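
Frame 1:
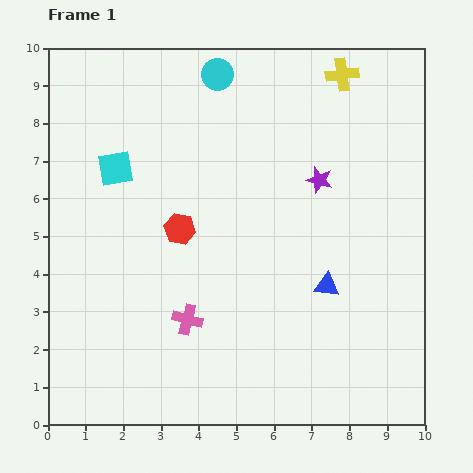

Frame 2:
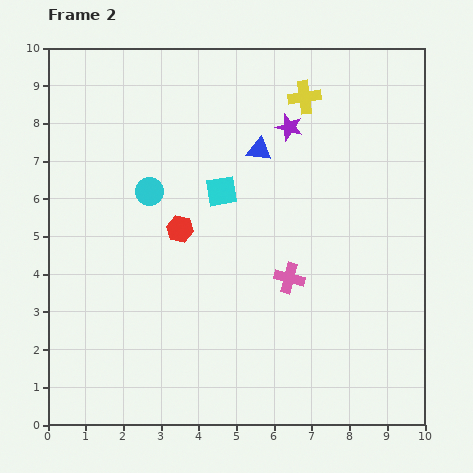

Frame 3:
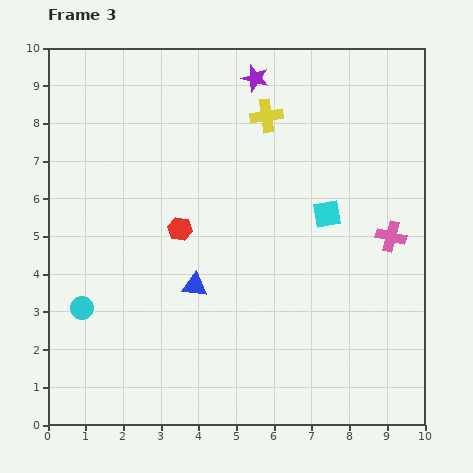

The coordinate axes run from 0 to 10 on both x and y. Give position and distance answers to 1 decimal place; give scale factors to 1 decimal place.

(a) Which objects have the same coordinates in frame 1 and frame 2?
the red hexagon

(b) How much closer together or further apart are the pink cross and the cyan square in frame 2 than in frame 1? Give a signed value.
-1.5

Distance in frame 1: 4.4. Distance in frame 2: 2.9.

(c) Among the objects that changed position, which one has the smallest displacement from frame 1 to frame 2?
the yellow cross

(moved 1.2)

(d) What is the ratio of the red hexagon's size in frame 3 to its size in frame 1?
0.8×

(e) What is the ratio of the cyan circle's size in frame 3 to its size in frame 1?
0.7×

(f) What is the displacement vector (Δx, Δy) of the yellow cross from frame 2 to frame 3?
(-1.0, -0.5)

The yellow cross was at (6.8, 8.7) in frame 2 and (5.8, 8.2) in frame 3.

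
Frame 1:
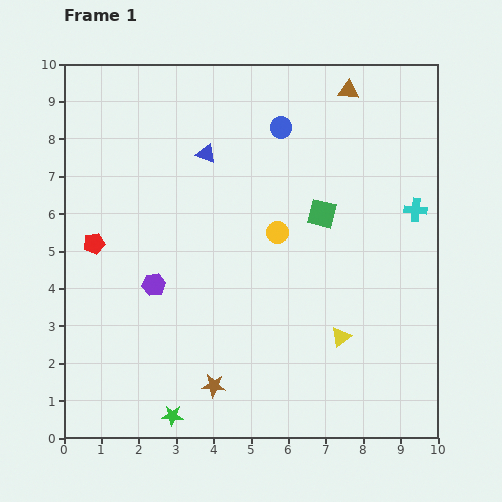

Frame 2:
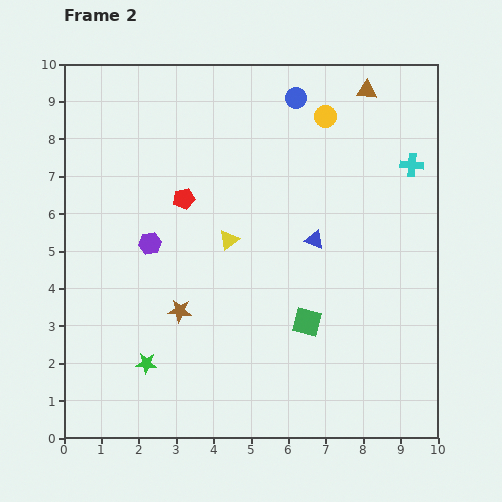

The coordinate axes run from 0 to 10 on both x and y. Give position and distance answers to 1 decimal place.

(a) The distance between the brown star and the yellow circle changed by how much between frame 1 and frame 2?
+2.1

Distance in frame 1: 4.4. Distance in frame 2: 6.5.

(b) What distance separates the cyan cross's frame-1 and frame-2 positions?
1.2

The cyan cross moved from (9.4, 6.1) to (9.3, 7.3), a distance of √(0.1² + 1.2²) ≈ 1.2.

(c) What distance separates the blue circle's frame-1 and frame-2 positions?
0.9

The blue circle moved from (5.8, 8.3) to (6.2, 9.1), a distance of √(0.4² + 0.8²) ≈ 0.9.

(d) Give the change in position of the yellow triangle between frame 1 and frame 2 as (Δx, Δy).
(-3.0, 2.6)

The yellow triangle was at (7.4, 2.7) in frame 1 and (4.4, 5.3) in frame 2.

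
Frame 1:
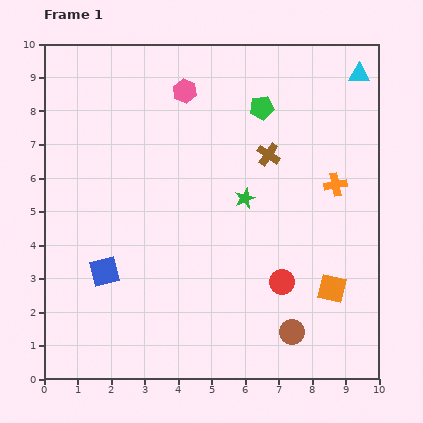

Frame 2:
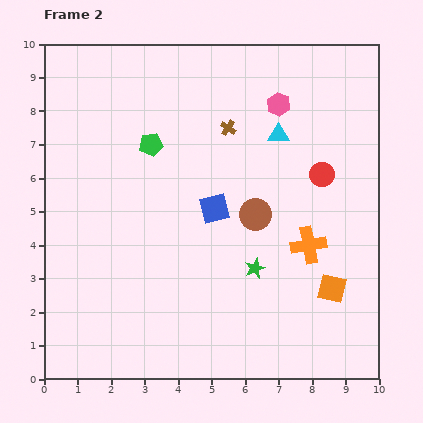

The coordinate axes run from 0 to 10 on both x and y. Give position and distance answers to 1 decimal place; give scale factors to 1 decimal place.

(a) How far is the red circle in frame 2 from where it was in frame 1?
3.4

The red circle moved from (7.1, 2.9) to (8.3, 6.1), a distance of √(1.2² + 3.2²) ≈ 3.4.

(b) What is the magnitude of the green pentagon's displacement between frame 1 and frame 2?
3.5

The green pentagon moved from (6.5, 8.1) to (3.2, 7.0), a distance of √(3.3² + 1.1²) ≈ 3.5.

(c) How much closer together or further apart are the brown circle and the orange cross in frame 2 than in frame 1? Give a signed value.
-2.8

Distance in frame 1: 4.6. Distance in frame 2: 1.8.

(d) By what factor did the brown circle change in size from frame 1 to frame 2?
1.3×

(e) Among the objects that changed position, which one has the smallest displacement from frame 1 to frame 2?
the brown cross

(moved 1.4)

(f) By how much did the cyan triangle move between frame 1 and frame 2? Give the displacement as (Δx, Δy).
(-2.4, -1.8)

The cyan triangle was at (9.4, 9.1) in frame 1 and (7.0, 7.3) in frame 2.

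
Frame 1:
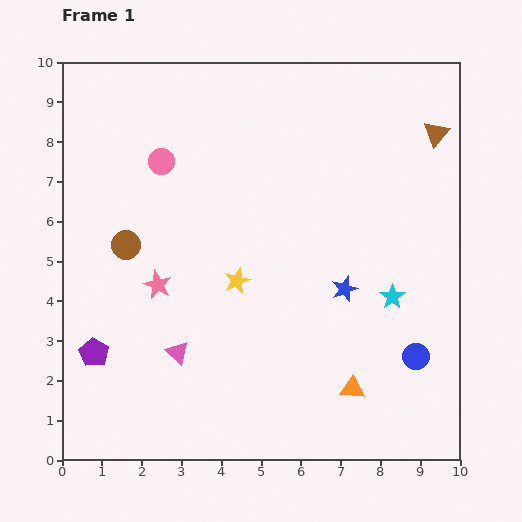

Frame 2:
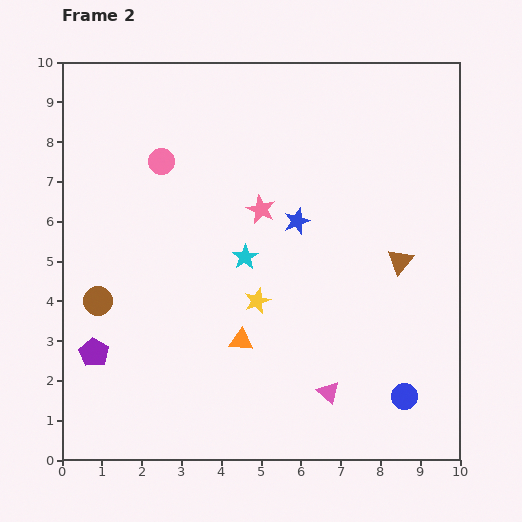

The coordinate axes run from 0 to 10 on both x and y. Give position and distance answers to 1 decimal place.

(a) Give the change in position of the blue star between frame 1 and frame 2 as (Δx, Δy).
(-1.2, 1.7)

The blue star was at (7.1, 4.3) in frame 1 and (5.9, 6.0) in frame 2.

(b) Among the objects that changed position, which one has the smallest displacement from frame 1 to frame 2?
the yellow star

(moved 0.7)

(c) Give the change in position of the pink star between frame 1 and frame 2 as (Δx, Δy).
(2.6, 1.9)

The pink star was at (2.4, 4.4) in frame 1 and (5.0, 6.3) in frame 2.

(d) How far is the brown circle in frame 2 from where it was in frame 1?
1.6

The brown circle moved from (1.6, 5.4) to (0.9, 4.0), a distance of √(0.7² + 1.4²) ≈ 1.6.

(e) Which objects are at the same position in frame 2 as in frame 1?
the pink circle, the purple pentagon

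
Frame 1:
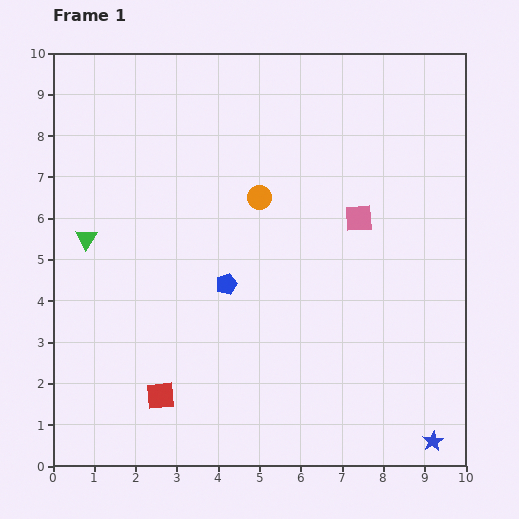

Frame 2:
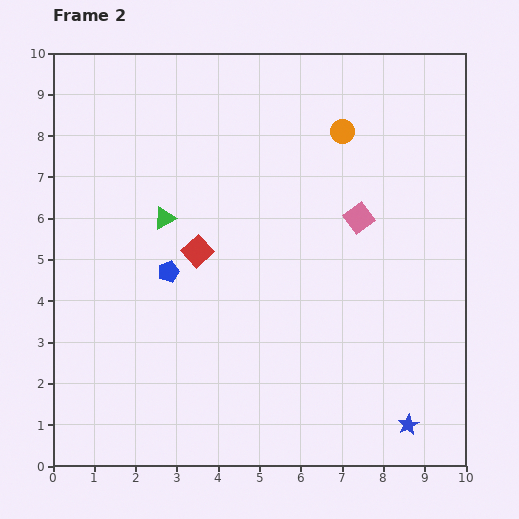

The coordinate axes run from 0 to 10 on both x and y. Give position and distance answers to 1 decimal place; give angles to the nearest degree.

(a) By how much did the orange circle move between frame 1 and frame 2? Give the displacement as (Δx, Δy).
(2.0, 1.6)

The orange circle was at (5.0, 6.5) in frame 1 and (7.0, 8.1) in frame 2.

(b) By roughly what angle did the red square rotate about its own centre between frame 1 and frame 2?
37° counter-clockwise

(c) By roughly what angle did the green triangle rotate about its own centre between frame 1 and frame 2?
30° clockwise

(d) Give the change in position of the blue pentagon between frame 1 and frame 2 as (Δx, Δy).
(-1.4, 0.3)

The blue pentagon was at (4.2, 4.4) in frame 1 and (2.8, 4.7) in frame 2.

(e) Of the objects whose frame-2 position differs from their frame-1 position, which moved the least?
the blue star

(moved 0.7)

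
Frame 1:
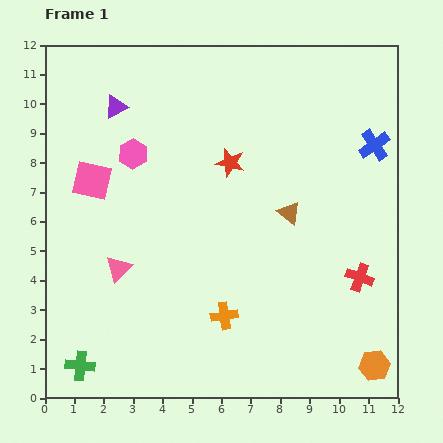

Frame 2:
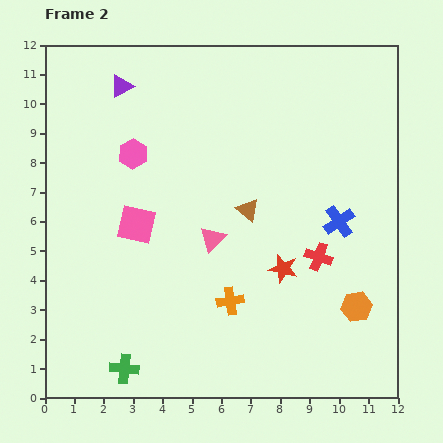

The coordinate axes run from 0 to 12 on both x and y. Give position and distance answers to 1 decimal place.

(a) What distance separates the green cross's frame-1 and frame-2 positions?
1.5

The green cross moved from (1.2, 1.1) to (2.7, 1.0), a distance of √(1.5² + 0.1²) ≈ 1.5.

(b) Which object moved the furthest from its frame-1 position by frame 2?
the red star

(moved 4.0; next 3.4)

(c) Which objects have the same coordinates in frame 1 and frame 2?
the pink hexagon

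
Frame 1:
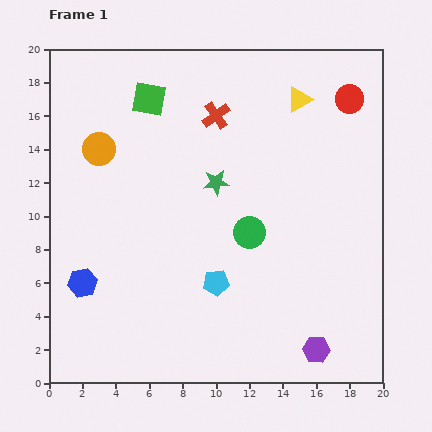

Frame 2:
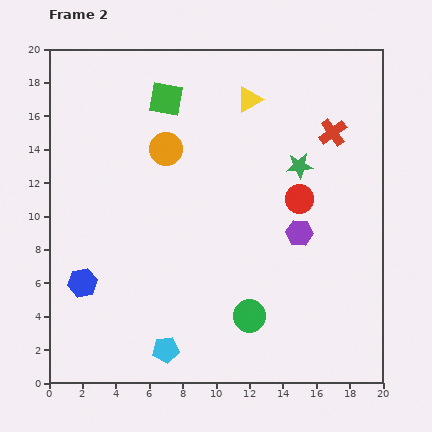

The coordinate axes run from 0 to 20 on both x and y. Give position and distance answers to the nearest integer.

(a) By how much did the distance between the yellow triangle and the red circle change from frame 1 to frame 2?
+4

Distance in frame 1: 3. Distance in frame 2: 7.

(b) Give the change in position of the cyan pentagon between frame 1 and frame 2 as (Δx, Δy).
(-3, -4)

The cyan pentagon was at (10, 6) in frame 1 and (7, 2) in frame 2.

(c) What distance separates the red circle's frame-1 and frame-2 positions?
7

The red circle moved from (18, 17) to (15, 11), a distance of √(3² + 6²) ≈ 7.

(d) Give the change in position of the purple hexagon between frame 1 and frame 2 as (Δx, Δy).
(-1, 7)

The purple hexagon was at (16, 2) in frame 1 and (15, 9) in frame 2.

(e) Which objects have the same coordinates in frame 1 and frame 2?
the blue hexagon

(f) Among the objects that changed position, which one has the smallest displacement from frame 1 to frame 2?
the green square

(moved 1)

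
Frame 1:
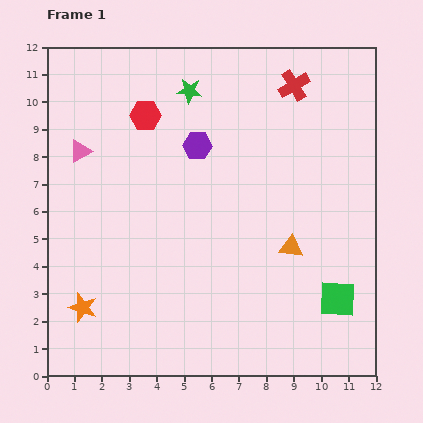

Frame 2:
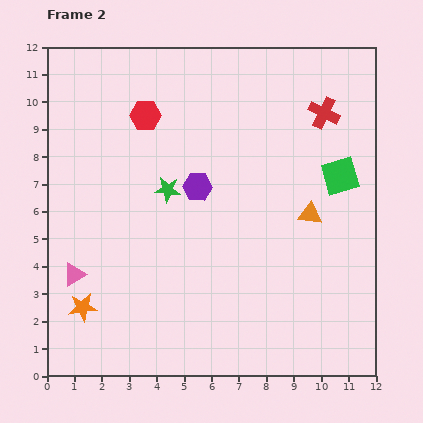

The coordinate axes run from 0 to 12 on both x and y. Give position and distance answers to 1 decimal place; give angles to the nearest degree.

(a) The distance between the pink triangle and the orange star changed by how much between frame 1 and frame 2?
-4.5

Distance in frame 1: 5.7. Distance in frame 2: 1.2.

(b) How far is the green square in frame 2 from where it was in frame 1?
4.5

The green square moved from (10.6, 2.8) to (10.7, 7.3), a distance of √(0.1² + 4.5²) ≈ 4.5.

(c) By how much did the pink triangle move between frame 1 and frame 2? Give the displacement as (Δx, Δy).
(-0.2, -4.5)

The pink triangle was at (1.2, 8.2) in frame 1 and (1.0, 3.7) in frame 2.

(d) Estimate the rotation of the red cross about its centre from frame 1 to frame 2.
32° counter-clockwise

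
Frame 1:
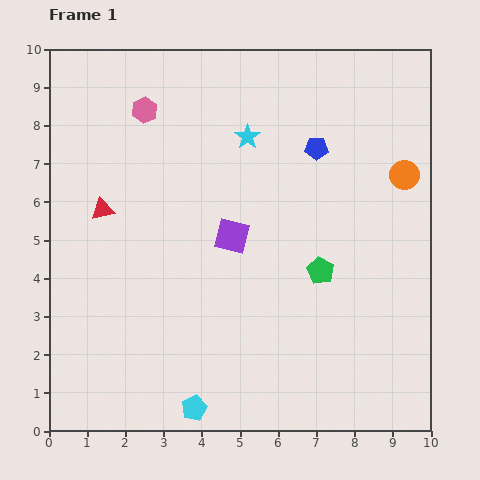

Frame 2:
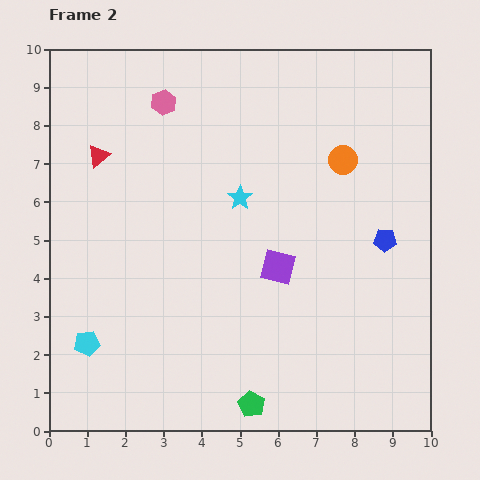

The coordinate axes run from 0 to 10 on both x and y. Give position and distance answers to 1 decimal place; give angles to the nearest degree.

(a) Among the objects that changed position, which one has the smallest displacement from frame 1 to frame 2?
the pink hexagon

(moved 0.5)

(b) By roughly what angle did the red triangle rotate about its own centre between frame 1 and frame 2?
29° counter-clockwise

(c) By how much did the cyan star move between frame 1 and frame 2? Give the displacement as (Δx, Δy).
(-0.2, -1.6)

The cyan star was at (5.2, 7.7) in frame 1 and (5.0, 6.1) in frame 2.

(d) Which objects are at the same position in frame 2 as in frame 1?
none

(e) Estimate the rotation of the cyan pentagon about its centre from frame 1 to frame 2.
17° clockwise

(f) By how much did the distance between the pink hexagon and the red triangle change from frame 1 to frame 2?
-0.6

Distance in frame 1: 2.8. Distance in frame 2: 2.2.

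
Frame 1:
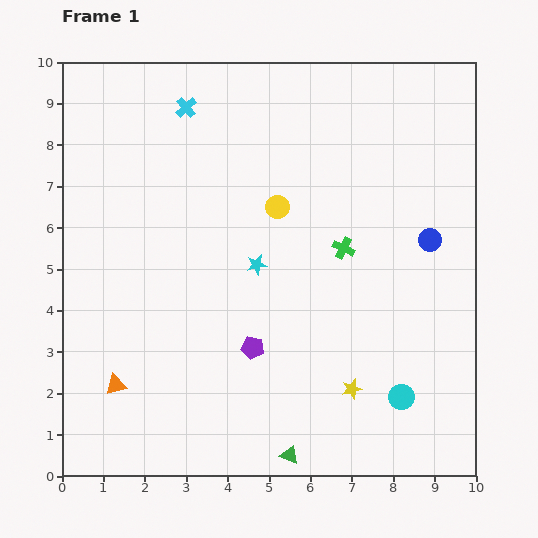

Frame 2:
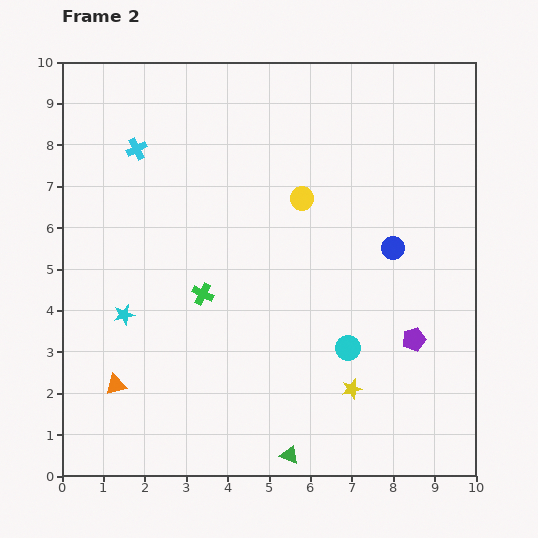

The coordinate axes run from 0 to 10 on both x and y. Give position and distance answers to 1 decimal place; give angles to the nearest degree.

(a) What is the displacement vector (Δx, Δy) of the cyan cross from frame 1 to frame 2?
(-1.2, -1.0)

The cyan cross was at (3.0, 8.9) in frame 1 and (1.8, 7.9) in frame 2.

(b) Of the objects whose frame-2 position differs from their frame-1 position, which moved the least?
the yellow circle

(moved 0.6)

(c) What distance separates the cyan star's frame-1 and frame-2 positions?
3.4

The cyan star moved from (4.7, 5.1) to (1.5, 3.9), a distance of √(3.2² + 1.2²) ≈ 3.4.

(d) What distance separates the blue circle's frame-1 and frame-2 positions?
0.9

The blue circle moved from (8.9, 5.7) to (8.0, 5.5), a distance of √(0.9² + 0.2²) ≈ 0.9.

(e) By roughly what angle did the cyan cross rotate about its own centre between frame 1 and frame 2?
15° clockwise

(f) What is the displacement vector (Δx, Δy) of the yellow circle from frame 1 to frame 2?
(0.6, 0.2)

The yellow circle was at (5.2, 6.5) in frame 1 and (5.8, 6.7) in frame 2.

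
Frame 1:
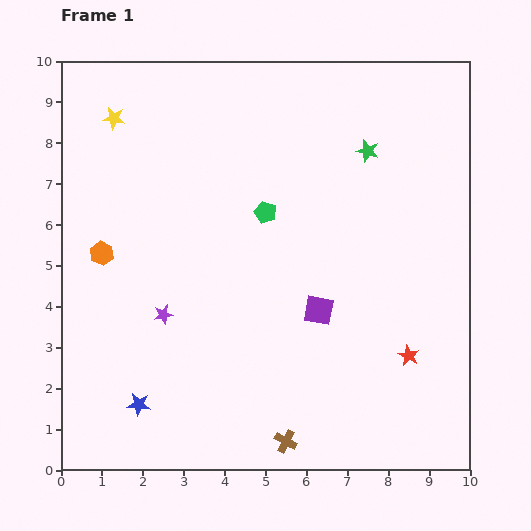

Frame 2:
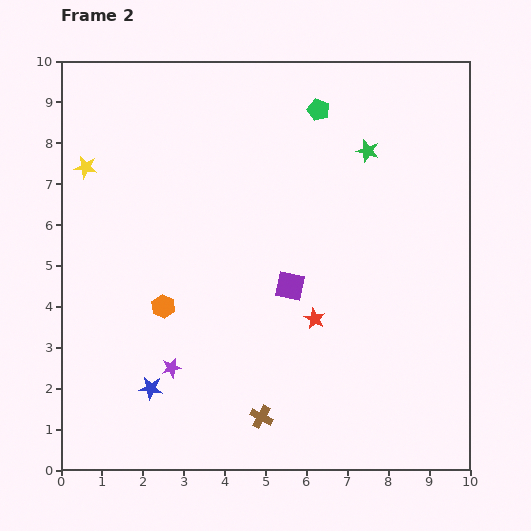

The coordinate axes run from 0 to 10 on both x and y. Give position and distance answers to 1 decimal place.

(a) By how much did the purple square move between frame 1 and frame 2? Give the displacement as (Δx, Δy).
(-0.7, 0.6)

The purple square was at (6.3, 3.9) in frame 1 and (5.6, 4.5) in frame 2.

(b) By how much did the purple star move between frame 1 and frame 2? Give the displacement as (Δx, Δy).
(0.2, -1.3)

The purple star was at (2.5, 3.8) in frame 1 and (2.7, 2.5) in frame 2.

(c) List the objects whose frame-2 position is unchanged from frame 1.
the green star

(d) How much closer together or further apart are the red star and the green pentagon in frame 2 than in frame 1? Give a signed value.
+0.2

Distance in frame 1: 4.9. Distance in frame 2: 5.1.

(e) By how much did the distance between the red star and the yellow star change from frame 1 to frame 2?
-2.5

Distance in frame 1: 9.2. Distance in frame 2: 6.7.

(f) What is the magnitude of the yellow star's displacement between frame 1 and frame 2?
1.4

The yellow star moved from (1.3, 8.6) to (0.6, 7.4), a distance of √(0.7² + 1.2²) ≈ 1.4.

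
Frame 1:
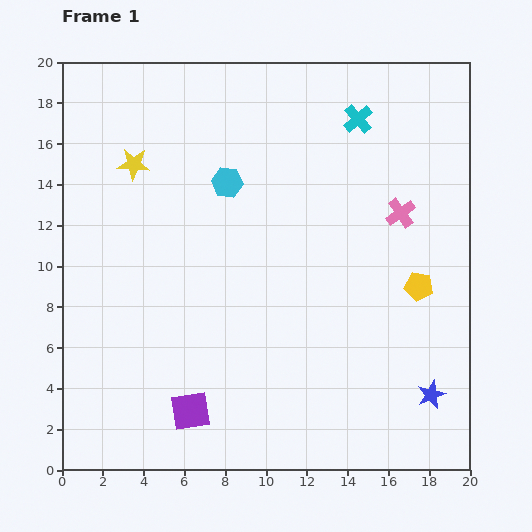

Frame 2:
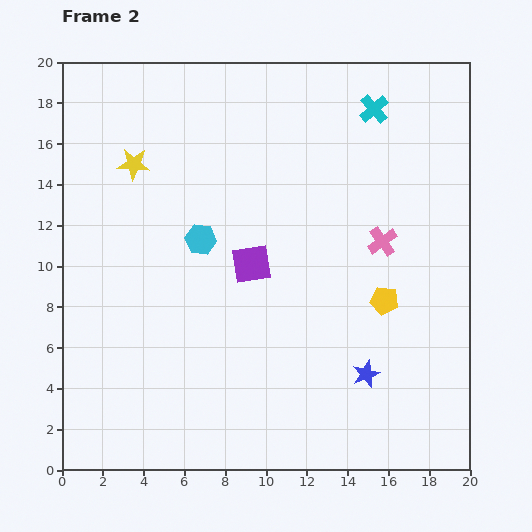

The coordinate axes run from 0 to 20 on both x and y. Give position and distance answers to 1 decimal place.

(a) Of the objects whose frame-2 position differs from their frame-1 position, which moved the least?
the cyan cross

(moved 0.9)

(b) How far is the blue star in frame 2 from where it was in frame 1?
3.4

The blue star moved from (18.1, 3.7) to (14.9, 4.7), a distance of √(3.2² + 1.0²) ≈ 3.4.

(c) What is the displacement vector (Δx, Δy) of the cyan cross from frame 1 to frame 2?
(0.8, 0.5)

The cyan cross was at (14.5, 17.2) in frame 1 and (15.3, 17.7) in frame 2.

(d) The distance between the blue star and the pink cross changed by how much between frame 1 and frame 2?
-2.5

Distance in frame 1: 9.0. Distance in frame 2: 6.5.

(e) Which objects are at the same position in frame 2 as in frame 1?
the yellow star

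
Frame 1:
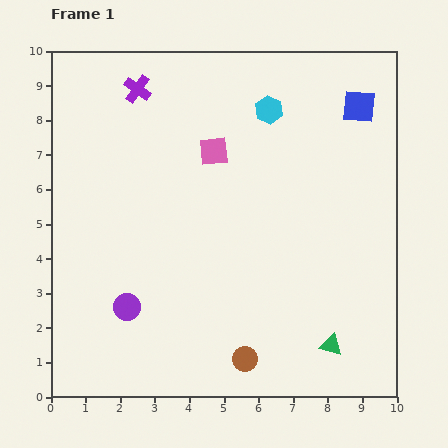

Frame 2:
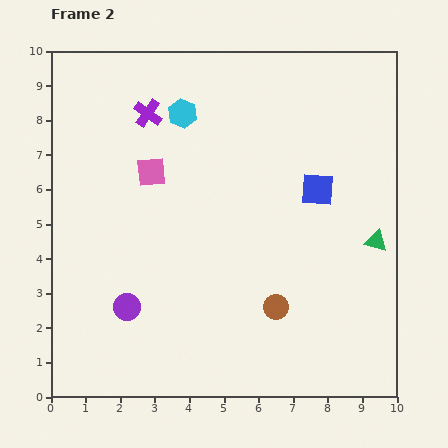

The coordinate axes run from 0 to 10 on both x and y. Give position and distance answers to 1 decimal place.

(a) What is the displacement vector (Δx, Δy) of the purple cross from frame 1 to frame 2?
(0.3, -0.7)

The purple cross was at (2.5, 8.9) in frame 1 and (2.8, 8.2) in frame 2.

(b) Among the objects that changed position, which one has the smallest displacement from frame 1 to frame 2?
the purple cross

(moved 0.8)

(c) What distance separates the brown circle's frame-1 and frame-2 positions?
1.7

The brown circle moved from (5.6, 1.1) to (6.5, 2.6), a distance of √(0.9² + 1.5²) ≈ 1.7.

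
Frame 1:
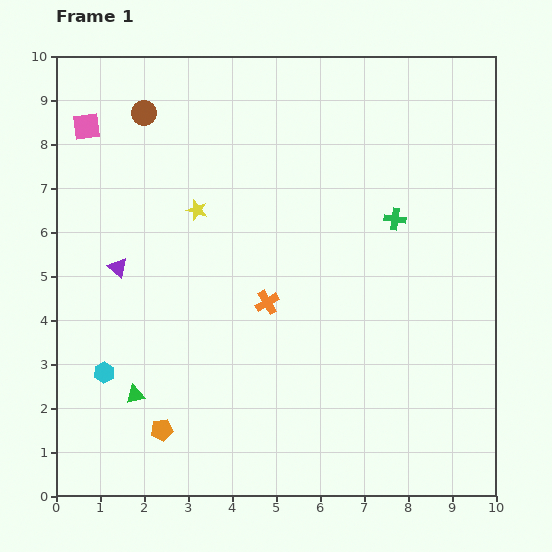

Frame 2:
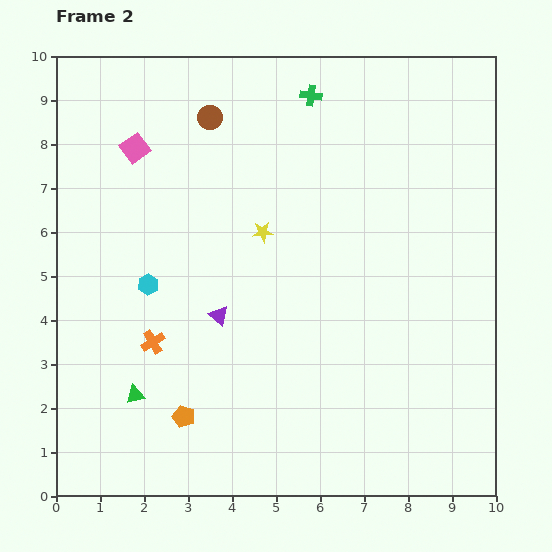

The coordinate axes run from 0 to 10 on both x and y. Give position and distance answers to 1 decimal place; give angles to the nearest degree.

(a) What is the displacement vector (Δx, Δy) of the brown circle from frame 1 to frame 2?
(1.5, -0.1)

The brown circle was at (2.0, 8.7) in frame 1 and (3.5, 8.6) in frame 2.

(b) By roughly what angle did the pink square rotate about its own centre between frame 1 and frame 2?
29° counter-clockwise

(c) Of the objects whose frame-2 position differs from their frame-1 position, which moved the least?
the orange pentagon

(moved 0.6)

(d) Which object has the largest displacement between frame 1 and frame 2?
the green cross

(moved 3.4; next 2.8)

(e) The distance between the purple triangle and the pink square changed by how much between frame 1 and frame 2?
+0.9

Distance in frame 1: 3.3. Distance in frame 2: 4.2.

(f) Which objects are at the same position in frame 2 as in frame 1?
the green triangle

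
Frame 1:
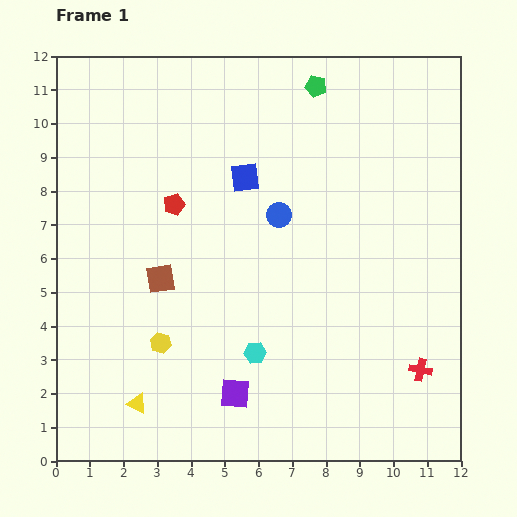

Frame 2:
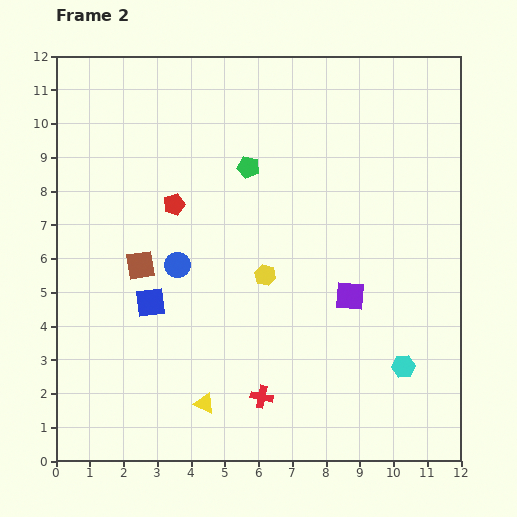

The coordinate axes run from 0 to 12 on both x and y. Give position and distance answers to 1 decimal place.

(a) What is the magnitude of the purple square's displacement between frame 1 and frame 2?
4.5

The purple square moved from (5.3, 2.0) to (8.7, 4.9), a distance of √(3.4² + 2.9²) ≈ 4.5.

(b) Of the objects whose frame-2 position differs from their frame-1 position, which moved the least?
the brown square

(moved 0.7)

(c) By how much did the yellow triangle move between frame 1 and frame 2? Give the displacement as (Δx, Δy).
(2.0, 0.0)

The yellow triangle was at (2.4, 1.7) in frame 1 and (4.4, 1.7) in frame 2.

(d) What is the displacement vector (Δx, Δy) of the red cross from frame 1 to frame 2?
(-4.7, -0.8)

The red cross was at (10.8, 2.7) in frame 1 and (6.1, 1.9) in frame 2.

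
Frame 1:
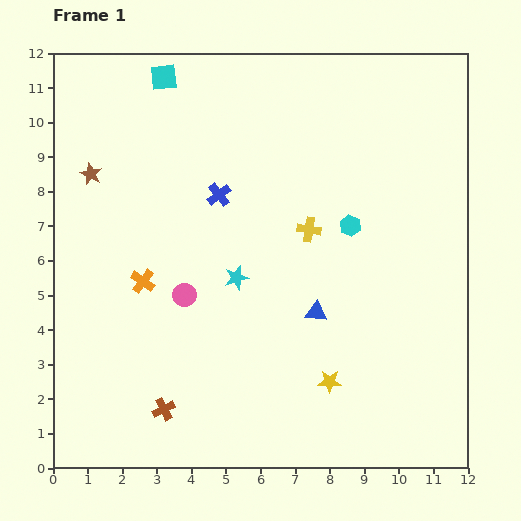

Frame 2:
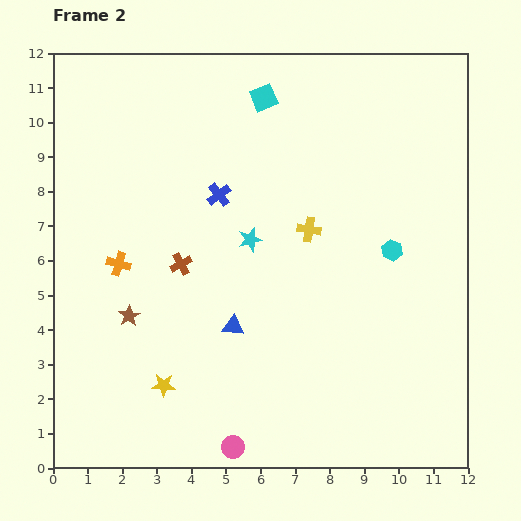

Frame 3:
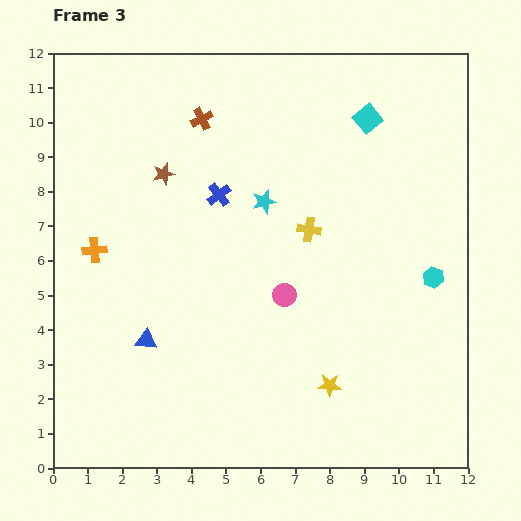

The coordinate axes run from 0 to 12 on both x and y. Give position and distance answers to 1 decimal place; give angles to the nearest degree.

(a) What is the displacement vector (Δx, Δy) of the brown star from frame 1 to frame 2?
(1.1, -4.1)

The brown star was at (1.1, 8.5) in frame 1 and (2.2, 4.4) in frame 2.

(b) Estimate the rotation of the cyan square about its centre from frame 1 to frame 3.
33° counter-clockwise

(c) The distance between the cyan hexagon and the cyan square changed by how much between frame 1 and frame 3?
-1.9

Distance in frame 1: 6.9. Distance in frame 3: 5.0.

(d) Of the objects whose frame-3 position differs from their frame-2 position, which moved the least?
the orange cross

(moved 0.8)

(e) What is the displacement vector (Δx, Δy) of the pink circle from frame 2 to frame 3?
(1.5, 4.4)

The pink circle was at (5.2, 0.6) in frame 2 and (6.7, 5.0) in frame 3.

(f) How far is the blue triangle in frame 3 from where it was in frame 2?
2.5

The blue triangle moved from (5.2, 4.1) to (2.7, 3.7), a distance of √(2.5² + 0.4²) ≈ 2.5.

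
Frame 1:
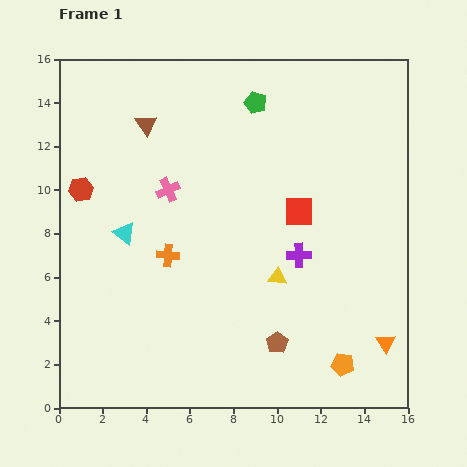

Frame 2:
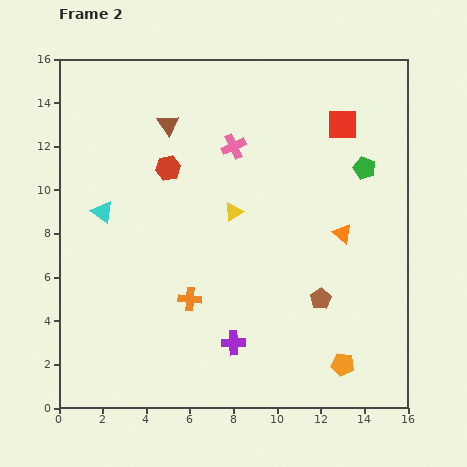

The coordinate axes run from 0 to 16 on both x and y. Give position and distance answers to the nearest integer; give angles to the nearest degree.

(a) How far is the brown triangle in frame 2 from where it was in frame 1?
1

The brown triangle moved from (4, 13) to (5, 13), a distance of √(1² + 0²) ≈ 1.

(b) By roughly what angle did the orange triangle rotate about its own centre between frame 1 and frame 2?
18° counter-clockwise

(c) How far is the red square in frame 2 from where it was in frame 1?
4

The red square moved from (11, 9) to (13, 13), a distance of √(2² + 4²) ≈ 4.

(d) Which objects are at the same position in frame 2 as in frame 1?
the orange pentagon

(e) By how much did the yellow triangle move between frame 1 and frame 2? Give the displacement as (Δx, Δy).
(-2, 3)

The yellow triangle was at (10, 6) in frame 1 and (8, 9) in frame 2.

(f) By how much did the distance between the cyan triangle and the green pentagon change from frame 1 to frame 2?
+4

Distance in frame 1: 8. Distance in frame 2: 12.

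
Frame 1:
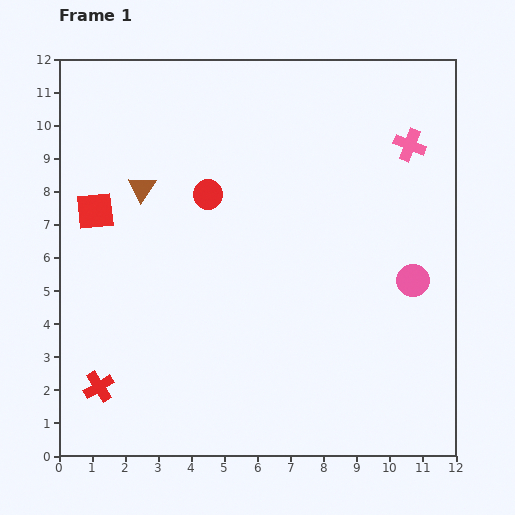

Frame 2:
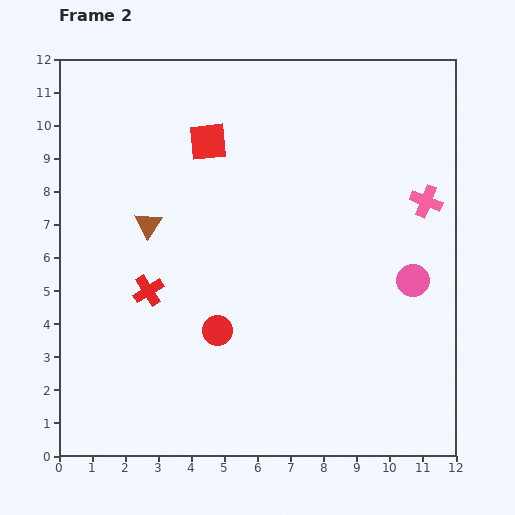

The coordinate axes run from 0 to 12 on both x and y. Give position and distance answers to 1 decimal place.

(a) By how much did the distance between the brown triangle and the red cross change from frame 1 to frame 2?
-4.1

Distance in frame 1: 6.1. Distance in frame 2: 2.0.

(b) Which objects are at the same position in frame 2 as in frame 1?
the pink circle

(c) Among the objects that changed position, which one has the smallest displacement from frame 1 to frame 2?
the brown triangle

(moved 1.1)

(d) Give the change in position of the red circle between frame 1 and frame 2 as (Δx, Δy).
(0.3, -4.1)

The red circle was at (4.5, 7.9) in frame 1 and (4.8, 3.8) in frame 2.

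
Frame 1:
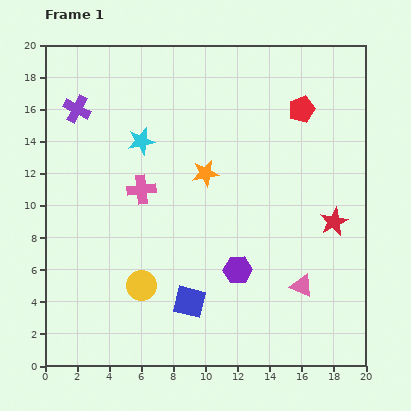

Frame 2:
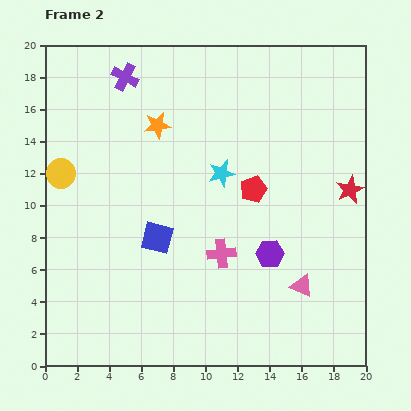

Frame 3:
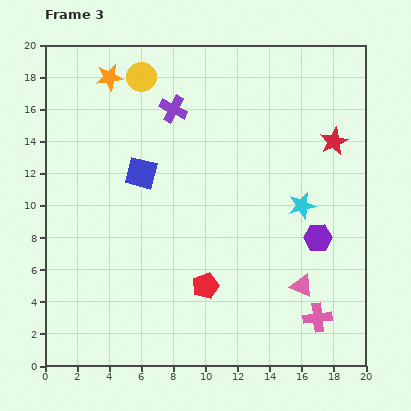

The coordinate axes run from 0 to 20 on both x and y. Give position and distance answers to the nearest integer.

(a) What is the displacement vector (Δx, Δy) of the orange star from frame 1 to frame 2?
(-3, 3)

The orange star was at (10, 12) in frame 1 and (7, 15) in frame 2.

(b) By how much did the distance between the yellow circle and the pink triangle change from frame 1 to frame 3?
+6

Distance in frame 1: 10. Distance in frame 3: 16.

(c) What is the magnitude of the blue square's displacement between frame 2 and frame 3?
4

The blue square moved from (7, 8) to (6, 12), a distance of √(1² + 4²) ≈ 4.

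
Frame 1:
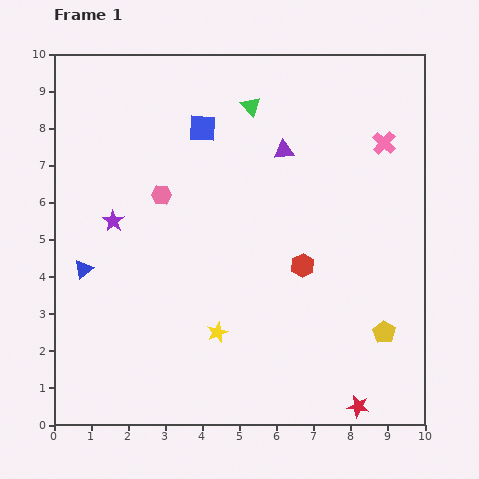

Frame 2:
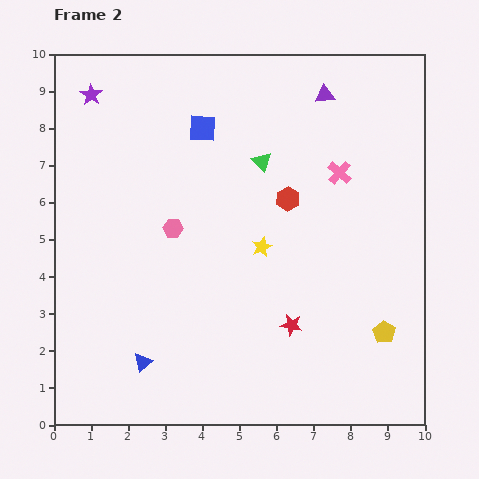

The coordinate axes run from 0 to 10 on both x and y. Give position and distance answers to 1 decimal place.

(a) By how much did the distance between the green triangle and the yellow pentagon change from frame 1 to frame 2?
-1.4

Distance in frame 1: 7.1. Distance in frame 2: 5.7.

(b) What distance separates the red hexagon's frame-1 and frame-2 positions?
1.8

The red hexagon moved from (6.7, 4.3) to (6.3, 6.1), a distance of √(0.4² + 1.8²) ≈ 1.8.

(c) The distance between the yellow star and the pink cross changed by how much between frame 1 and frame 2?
-3.9

Distance in frame 1: 6.8. Distance in frame 2: 2.9.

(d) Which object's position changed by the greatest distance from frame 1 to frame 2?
the purple star

(moved 3.5; next 3.0)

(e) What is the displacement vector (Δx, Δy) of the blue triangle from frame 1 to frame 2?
(1.6, -2.5)

The blue triangle was at (0.8, 4.2) in frame 1 and (2.4, 1.7) in frame 2.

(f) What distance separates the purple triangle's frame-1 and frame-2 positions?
1.9

The purple triangle moved from (6.2, 7.4) to (7.3, 8.9), a distance of √(1.1² + 1.5²) ≈ 1.9.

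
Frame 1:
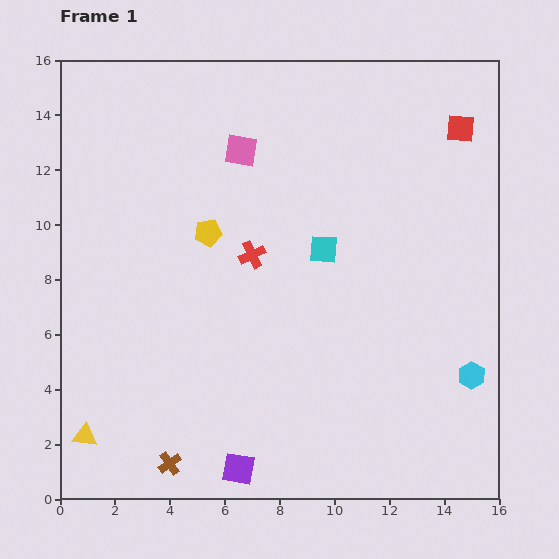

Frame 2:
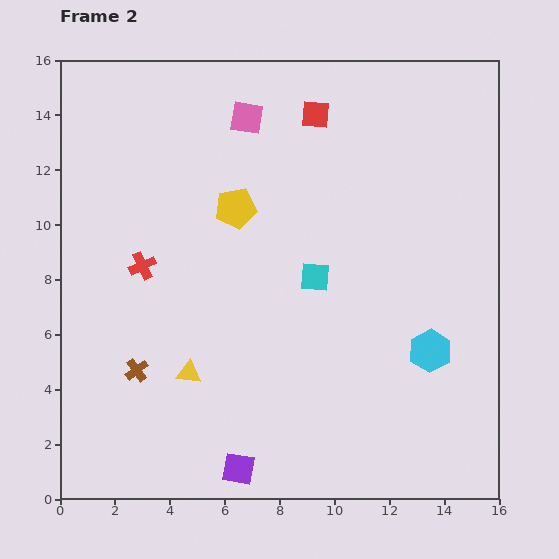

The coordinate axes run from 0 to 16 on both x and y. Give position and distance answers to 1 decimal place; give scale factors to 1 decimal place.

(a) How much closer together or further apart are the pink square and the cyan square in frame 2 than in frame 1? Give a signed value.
+1.6

Distance in frame 1: 4.7. Distance in frame 2: 6.3.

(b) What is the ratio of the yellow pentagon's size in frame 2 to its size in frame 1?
1.5×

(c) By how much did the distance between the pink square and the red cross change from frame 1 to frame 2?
+2.8

Distance in frame 1: 3.8. Distance in frame 2: 6.6.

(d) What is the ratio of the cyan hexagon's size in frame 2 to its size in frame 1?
1.6×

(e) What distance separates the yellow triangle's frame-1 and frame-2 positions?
4.4

The yellow triangle moved from (0.9, 2.3) to (4.7, 4.6), a distance of √(3.8² + 2.3²) ≈ 4.4.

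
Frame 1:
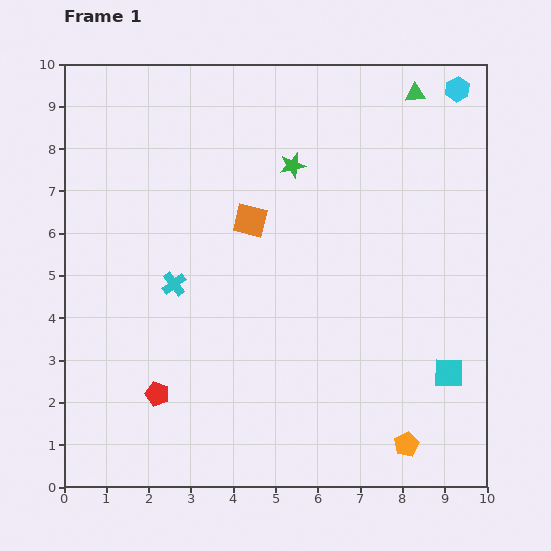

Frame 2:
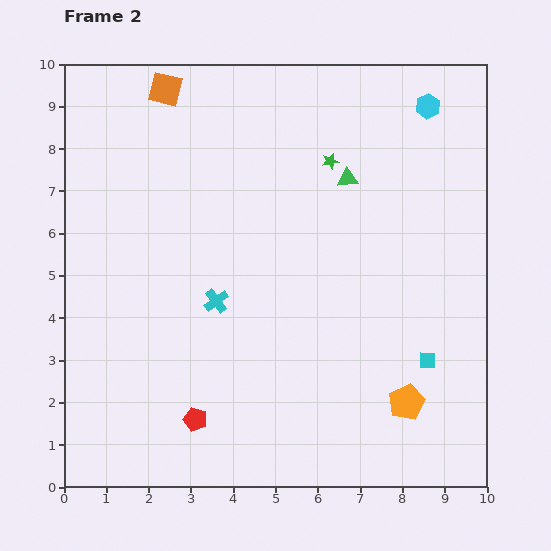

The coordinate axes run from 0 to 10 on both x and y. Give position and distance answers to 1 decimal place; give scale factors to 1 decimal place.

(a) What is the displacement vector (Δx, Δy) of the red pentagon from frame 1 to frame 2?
(0.9, -0.6)

The red pentagon was at (2.2, 2.2) in frame 1 and (3.1, 1.6) in frame 2.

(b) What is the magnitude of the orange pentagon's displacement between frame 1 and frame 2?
1.0

The orange pentagon moved from (8.1, 1.0) to (8.1, 2.0), a distance of √(0.0² + 1.0²) ≈ 1.0.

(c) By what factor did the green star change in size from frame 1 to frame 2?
0.6×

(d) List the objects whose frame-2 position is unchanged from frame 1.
none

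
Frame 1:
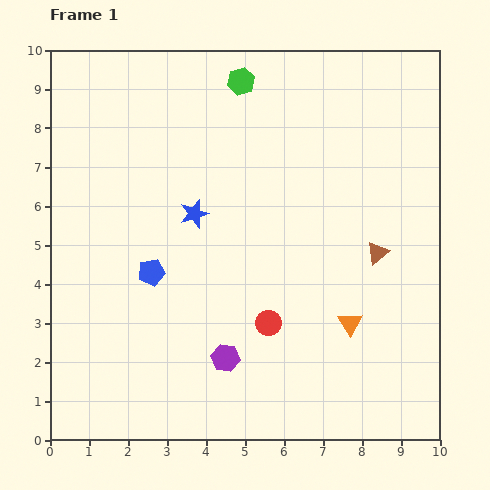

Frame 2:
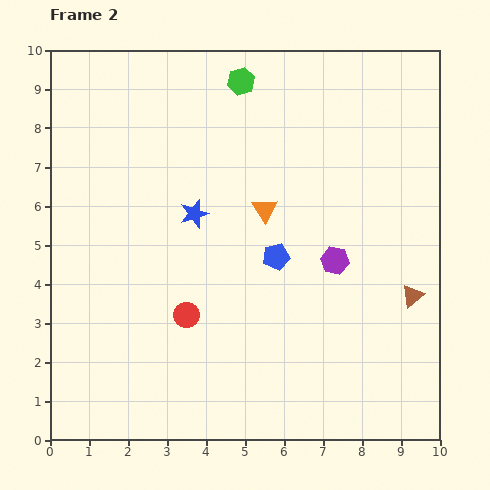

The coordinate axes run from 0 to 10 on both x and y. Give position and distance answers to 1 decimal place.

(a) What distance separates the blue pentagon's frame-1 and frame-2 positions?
3.2

The blue pentagon moved from (2.6, 4.3) to (5.8, 4.7), a distance of √(3.2² + 0.4²) ≈ 3.2.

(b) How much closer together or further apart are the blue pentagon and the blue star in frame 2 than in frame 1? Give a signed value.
+0.5

Distance in frame 1: 1.9. Distance in frame 2: 2.4.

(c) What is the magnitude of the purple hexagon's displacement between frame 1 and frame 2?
3.8

The purple hexagon moved from (4.5, 2.1) to (7.3, 4.6), a distance of √(2.8² + 2.5²) ≈ 3.8.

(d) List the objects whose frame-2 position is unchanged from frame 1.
the blue star, the green hexagon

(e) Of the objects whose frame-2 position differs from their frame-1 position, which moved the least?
the brown triangle

(moved 1.4)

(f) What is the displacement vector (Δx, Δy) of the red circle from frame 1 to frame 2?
(-2.1, 0.2)

The red circle was at (5.6, 3.0) in frame 1 and (3.5, 3.2) in frame 2.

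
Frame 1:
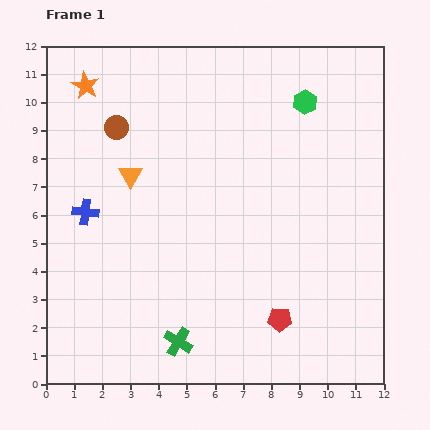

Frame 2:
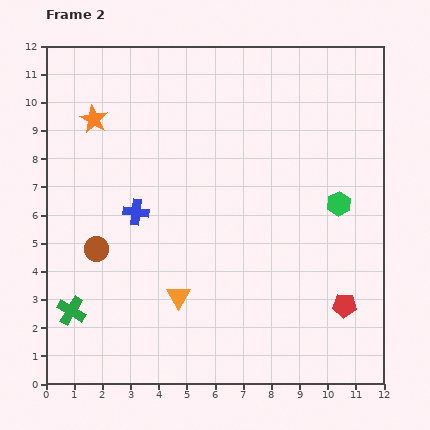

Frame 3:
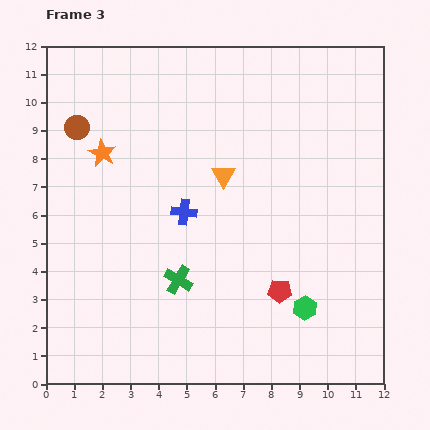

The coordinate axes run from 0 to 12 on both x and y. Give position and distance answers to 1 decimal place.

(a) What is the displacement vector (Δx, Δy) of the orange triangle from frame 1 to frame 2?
(1.7, -4.3)

The orange triangle was at (3.0, 7.4) in frame 1 and (4.7, 3.1) in frame 2.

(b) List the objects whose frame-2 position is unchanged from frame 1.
none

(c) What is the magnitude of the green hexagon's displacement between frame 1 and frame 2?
3.8

The green hexagon moved from (9.2, 10.0) to (10.4, 6.4), a distance of √(1.2² + 3.6²) ≈ 3.8.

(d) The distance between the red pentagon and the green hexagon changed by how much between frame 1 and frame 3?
-6.7

Distance in frame 1: 7.8. Distance in frame 3: 1.1.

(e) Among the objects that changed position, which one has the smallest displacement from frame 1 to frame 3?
the red pentagon

(moved 1.0)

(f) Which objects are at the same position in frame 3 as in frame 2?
none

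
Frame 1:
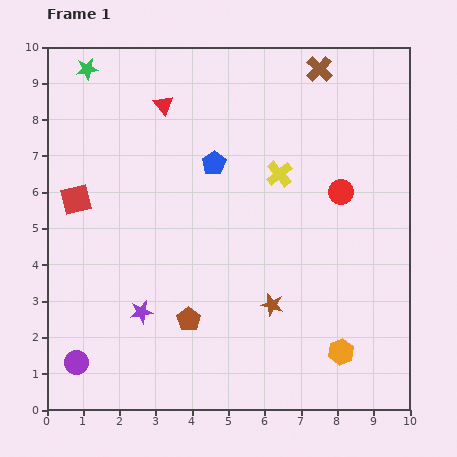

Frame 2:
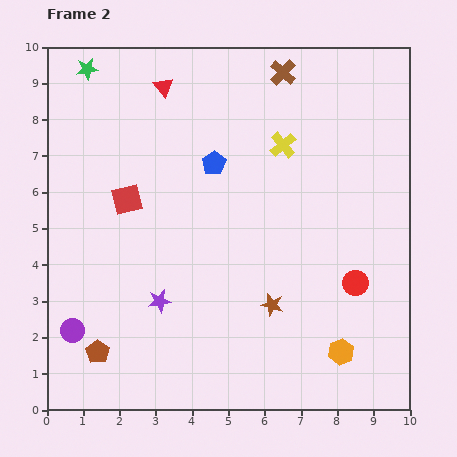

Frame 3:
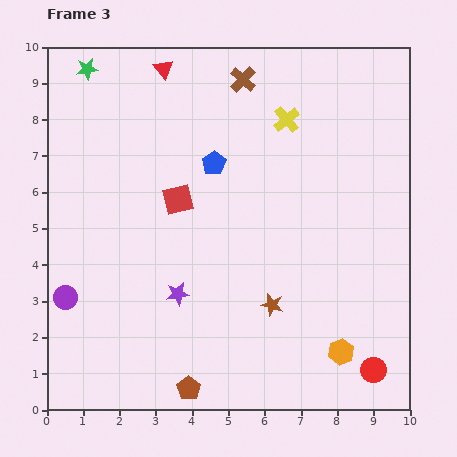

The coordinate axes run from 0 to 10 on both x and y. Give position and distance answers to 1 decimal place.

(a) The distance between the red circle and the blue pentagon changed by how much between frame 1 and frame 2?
+1.5

Distance in frame 1: 3.6. Distance in frame 2: 5.1.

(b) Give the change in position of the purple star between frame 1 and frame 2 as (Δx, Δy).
(0.5, 0.3)

The purple star was at (2.6, 2.7) in frame 1 and (3.1, 3.0) in frame 2.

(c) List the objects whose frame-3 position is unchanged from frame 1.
the blue pentagon, the orange hexagon, the green star, the brown star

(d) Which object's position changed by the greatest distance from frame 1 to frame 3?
the red circle

(moved 5.0; next 2.8)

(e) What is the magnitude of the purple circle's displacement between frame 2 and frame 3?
0.9

The purple circle moved from (0.7, 2.2) to (0.5, 3.1), a distance of √(0.2² + 0.9²) ≈ 0.9.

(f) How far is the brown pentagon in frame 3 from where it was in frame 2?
2.7

The brown pentagon moved from (1.4, 1.6) to (3.9, 0.6), a distance of √(2.5² + 1.0²) ≈ 2.7.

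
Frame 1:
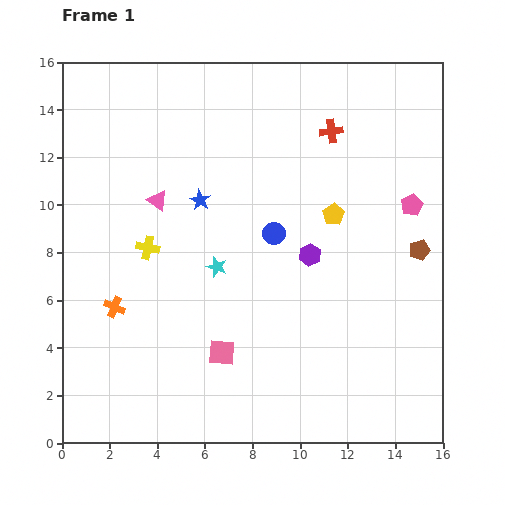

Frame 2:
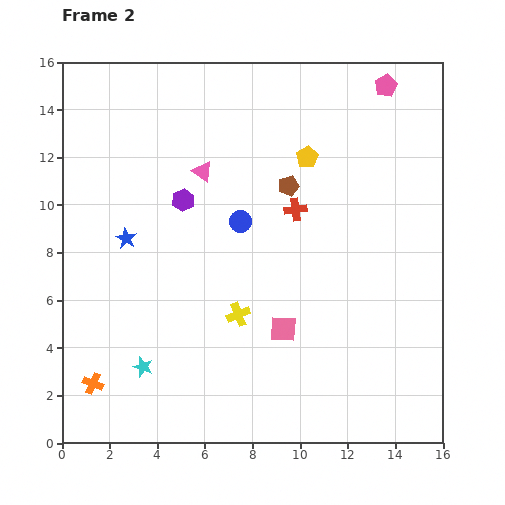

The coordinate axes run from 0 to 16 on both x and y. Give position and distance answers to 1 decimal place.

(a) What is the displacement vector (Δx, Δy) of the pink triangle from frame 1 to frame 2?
(1.9, 1.2)

The pink triangle was at (4.0, 10.2) in frame 1 and (5.9, 11.4) in frame 2.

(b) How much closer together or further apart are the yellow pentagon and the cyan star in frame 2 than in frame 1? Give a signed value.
+5.8

Distance in frame 1: 5.4. Distance in frame 2: 11.2.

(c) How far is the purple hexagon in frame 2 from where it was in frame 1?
5.8

The purple hexagon moved from (10.4, 7.9) to (5.1, 10.2), a distance of √(5.3² + 2.3²) ≈ 5.8.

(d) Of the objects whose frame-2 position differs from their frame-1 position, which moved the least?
the blue circle

(moved 1.5)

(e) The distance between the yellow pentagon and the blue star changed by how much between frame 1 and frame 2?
+2.7

Distance in frame 1: 5.6. Distance in frame 2: 8.3.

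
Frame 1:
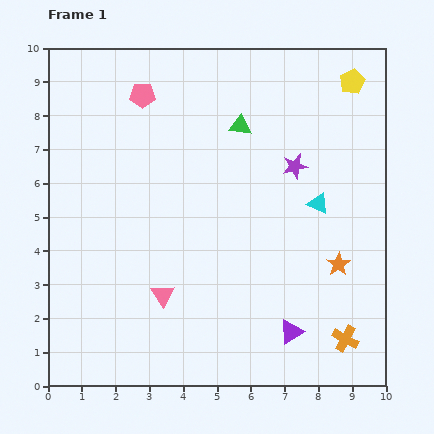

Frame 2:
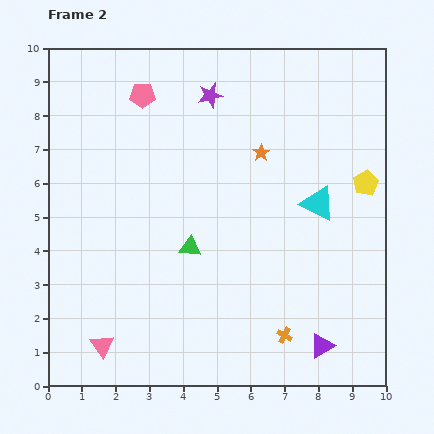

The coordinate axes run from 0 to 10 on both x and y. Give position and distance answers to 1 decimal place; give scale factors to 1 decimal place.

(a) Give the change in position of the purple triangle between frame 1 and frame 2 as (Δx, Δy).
(0.9, -0.4)

The purple triangle was at (7.2, 1.6) in frame 1 and (8.1, 1.2) in frame 2.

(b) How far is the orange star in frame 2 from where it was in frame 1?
4.0

The orange star moved from (8.6, 3.6) to (6.3, 6.9), a distance of √(2.3² + 3.3²) ≈ 4.0.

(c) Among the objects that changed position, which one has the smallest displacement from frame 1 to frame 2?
the purple triangle

(moved 1.0)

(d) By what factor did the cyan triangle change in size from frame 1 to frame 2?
1.6×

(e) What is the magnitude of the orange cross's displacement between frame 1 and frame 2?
1.8

The orange cross moved from (8.8, 1.4) to (7.0, 1.5), a distance of √(1.8² + 0.1²) ≈ 1.8.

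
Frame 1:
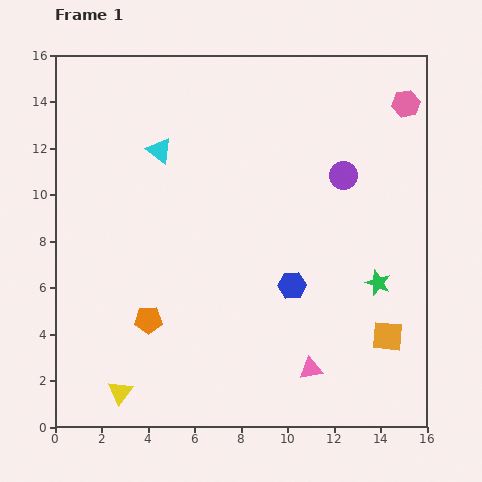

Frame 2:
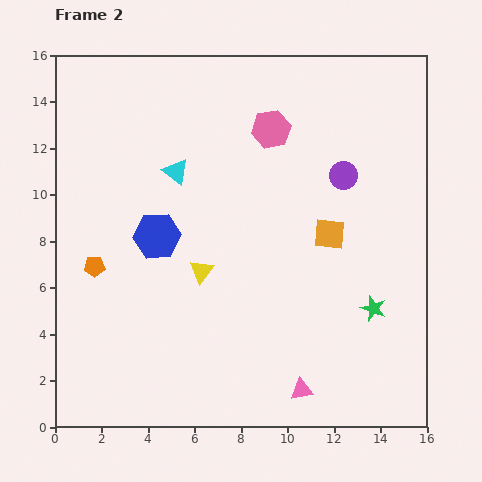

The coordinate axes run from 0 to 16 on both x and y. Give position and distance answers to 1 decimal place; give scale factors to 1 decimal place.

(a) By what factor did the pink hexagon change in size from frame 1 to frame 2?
1.4×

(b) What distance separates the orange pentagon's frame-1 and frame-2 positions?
3.3

The orange pentagon moved from (4.0, 4.6) to (1.7, 6.9), a distance of √(2.3² + 2.3²) ≈ 3.3.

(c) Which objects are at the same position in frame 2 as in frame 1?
the purple circle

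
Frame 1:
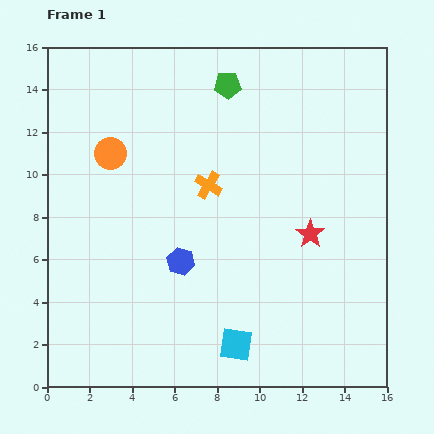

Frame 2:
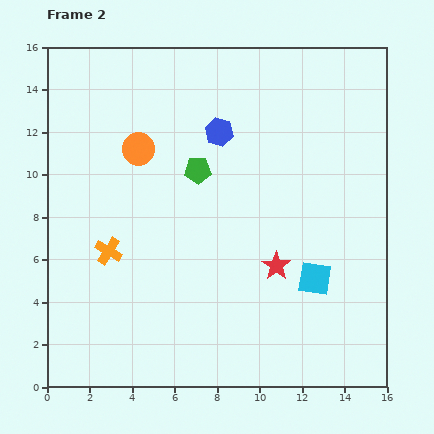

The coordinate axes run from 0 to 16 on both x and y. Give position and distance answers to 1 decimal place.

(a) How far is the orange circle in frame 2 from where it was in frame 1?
1.3

The orange circle moved from (3.0, 11.0) to (4.3, 11.2), a distance of √(1.3² + 0.2²) ≈ 1.3.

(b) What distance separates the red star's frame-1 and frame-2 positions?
2.2

The red star moved from (12.4, 7.2) to (10.8, 5.7), a distance of √(1.6² + 1.5²) ≈ 2.2.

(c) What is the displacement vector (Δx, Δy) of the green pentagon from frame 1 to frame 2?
(-1.4, -4.0)

The green pentagon was at (8.5, 14.2) in frame 1 and (7.1, 10.2) in frame 2.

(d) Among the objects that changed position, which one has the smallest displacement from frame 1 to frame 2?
the orange circle

(moved 1.3)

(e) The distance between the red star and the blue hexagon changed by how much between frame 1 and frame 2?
+0.7

Distance in frame 1: 6.2. Distance in frame 2: 6.9.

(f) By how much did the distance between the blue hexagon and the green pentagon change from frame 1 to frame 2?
-6.5

Distance in frame 1: 8.6. Distance in frame 2: 2.1.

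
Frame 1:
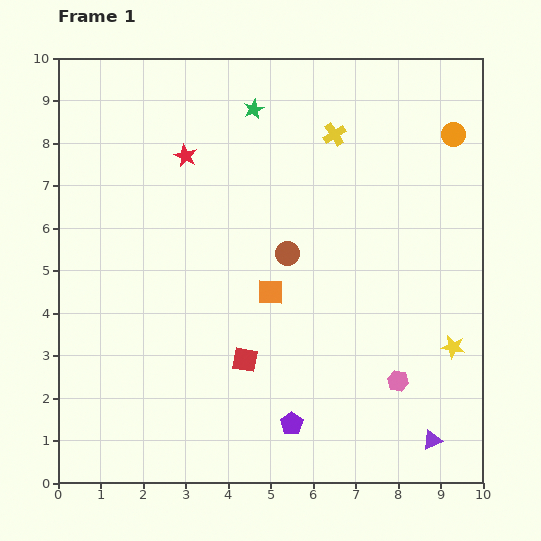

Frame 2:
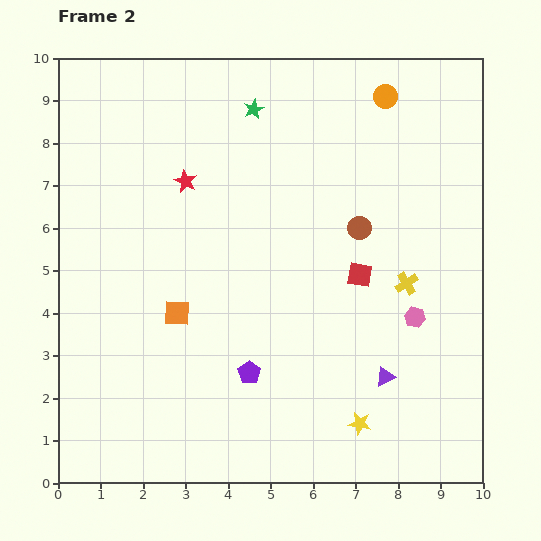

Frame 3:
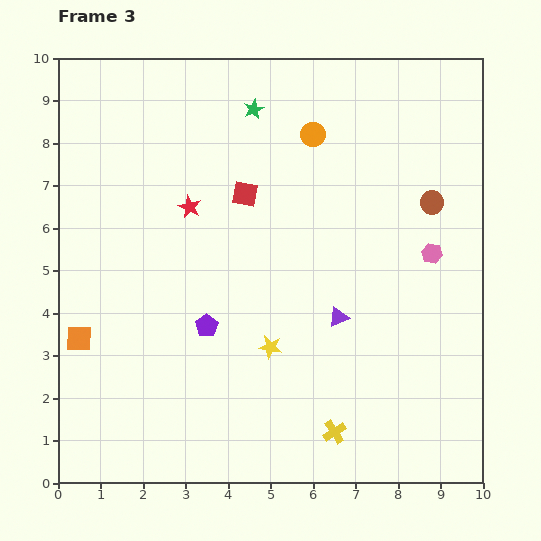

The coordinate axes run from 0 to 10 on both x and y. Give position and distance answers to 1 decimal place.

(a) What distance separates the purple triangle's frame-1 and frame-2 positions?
1.9

The purple triangle moved from (8.8, 1.0) to (7.7, 2.5), a distance of √(1.1² + 1.5²) ≈ 1.9.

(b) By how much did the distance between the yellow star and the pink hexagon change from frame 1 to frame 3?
+2.9

Distance in frame 1: 1.5. Distance in frame 3: 4.4.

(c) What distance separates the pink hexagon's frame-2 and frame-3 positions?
1.6

The pink hexagon moved from (8.4, 3.9) to (8.8, 5.4), a distance of √(0.4² + 1.5²) ≈ 1.6.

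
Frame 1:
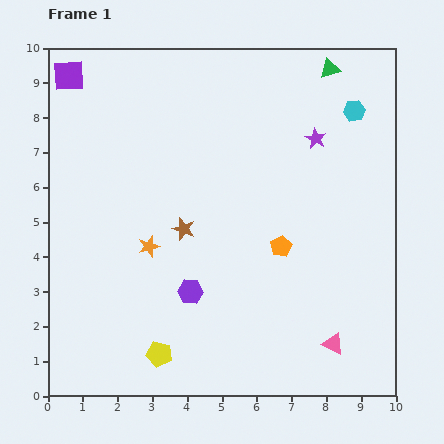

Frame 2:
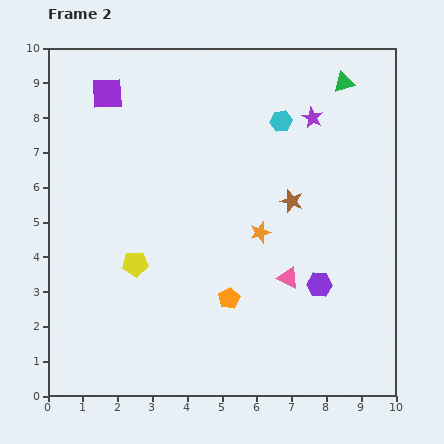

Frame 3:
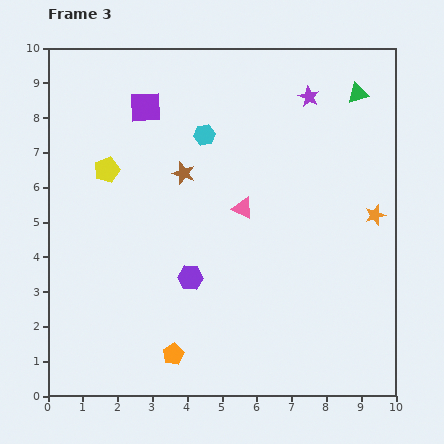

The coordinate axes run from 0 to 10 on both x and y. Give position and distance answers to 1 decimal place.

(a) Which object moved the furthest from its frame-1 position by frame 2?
the purple hexagon

(moved 3.7; next 3.2)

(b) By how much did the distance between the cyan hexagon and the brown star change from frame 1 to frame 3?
-4.7

Distance in frame 1: 6.0. Distance in frame 3: 1.3.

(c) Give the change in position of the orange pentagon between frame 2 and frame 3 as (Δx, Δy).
(-1.6, -1.6)

The orange pentagon was at (5.2, 2.8) in frame 2 and (3.6, 1.2) in frame 3.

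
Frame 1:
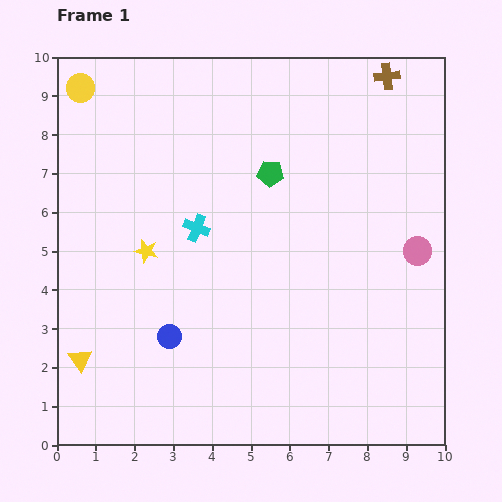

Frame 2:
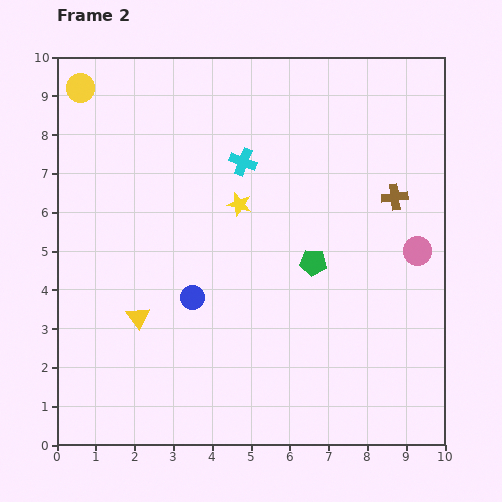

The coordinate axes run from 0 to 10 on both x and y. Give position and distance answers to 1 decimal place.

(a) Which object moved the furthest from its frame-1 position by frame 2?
the brown cross

(moved 3.1; next 2.7)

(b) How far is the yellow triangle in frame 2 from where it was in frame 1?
1.9

The yellow triangle moved from (0.6, 2.2) to (2.1, 3.3), a distance of √(1.5² + 1.1²) ≈ 1.9.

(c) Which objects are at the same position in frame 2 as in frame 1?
the pink circle, the yellow circle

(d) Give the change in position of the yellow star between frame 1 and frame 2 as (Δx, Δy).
(2.4, 1.2)

The yellow star was at (2.3, 5.0) in frame 1 and (4.7, 6.2) in frame 2.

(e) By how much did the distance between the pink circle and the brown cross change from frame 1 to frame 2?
-3.1

Distance in frame 1: 4.6. Distance in frame 2: 1.5.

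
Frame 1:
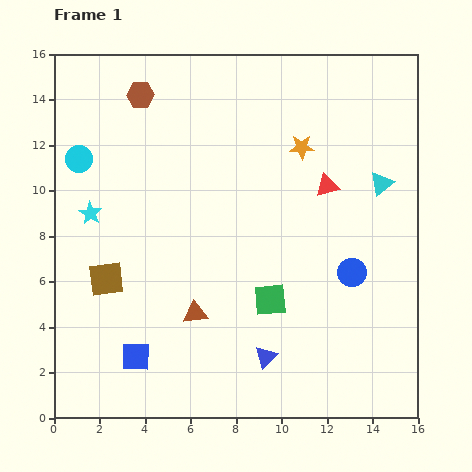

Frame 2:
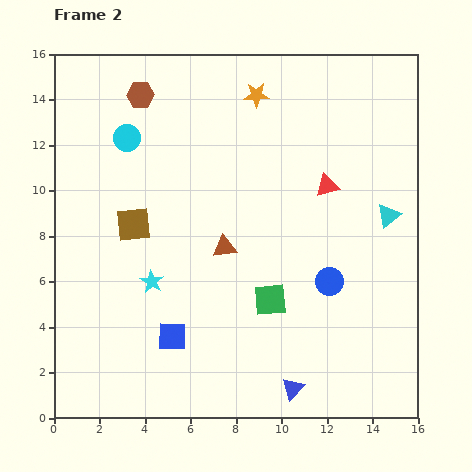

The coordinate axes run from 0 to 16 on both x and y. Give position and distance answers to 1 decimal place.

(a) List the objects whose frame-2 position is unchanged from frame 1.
the green square, the brown hexagon, the red triangle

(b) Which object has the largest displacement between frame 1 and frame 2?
the cyan star

(moved 4.0; next 3.2)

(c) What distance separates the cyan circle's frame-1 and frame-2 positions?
2.3

The cyan circle moved from (1.1, 11.4) to (3.2, 12.3), a distance of √(2.1² + 0.9²) ≈ 2.3.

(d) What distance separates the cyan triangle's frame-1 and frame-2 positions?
1.4

The cyan triangle moved from (14.4, 10.3) to (14.7, 8.9), a distance of √(0.3² + 1.4²) ≈ 1.4.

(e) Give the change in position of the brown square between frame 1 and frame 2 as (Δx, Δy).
(1.2, 2.4)

The brown square was at (2.3, 6.1) in frame 1 and (3.5, 8.5) in frame 2.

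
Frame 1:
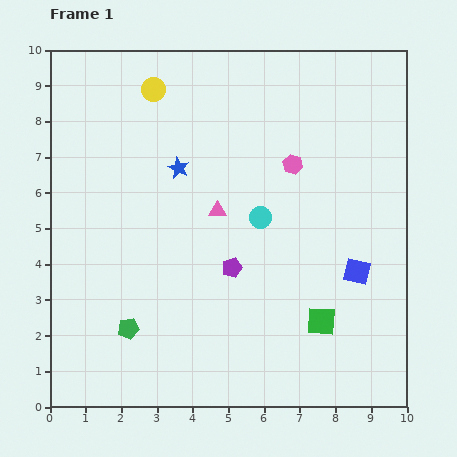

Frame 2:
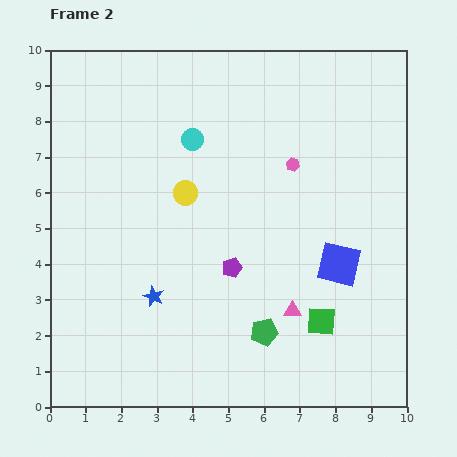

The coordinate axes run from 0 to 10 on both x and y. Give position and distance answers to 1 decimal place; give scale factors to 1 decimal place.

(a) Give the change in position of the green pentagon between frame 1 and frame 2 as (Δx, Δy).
(3.8, -0.1)

The green pentagon was at (2.2, 2.2) in frame 1 and (6.0, 2.1) in frame 2.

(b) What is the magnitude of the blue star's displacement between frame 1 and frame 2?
3.7

The blue star moved from (3.6, 6.7) to (2.9, 3.1), a distance of √(0.7² + 3.6²) ≈ 3.7.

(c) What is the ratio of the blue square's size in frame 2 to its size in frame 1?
1.7×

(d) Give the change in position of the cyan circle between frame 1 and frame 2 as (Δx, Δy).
(-1.9, 2.2)

The cyan circle was at (5.9, 5.3) in frame 1 and (4.0, 7.5) in frame 2.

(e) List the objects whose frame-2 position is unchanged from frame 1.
the green square, the pink hexagon, the purple pentagon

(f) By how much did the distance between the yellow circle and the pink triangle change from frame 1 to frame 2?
+0.7

Distance in frame 1: 3.8. Distance in frame 2: 4.5.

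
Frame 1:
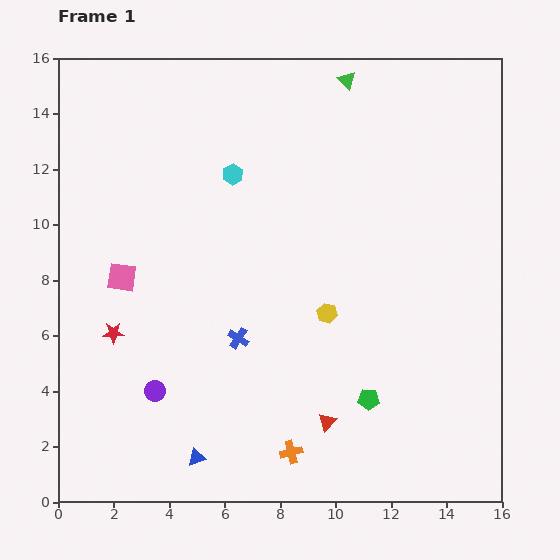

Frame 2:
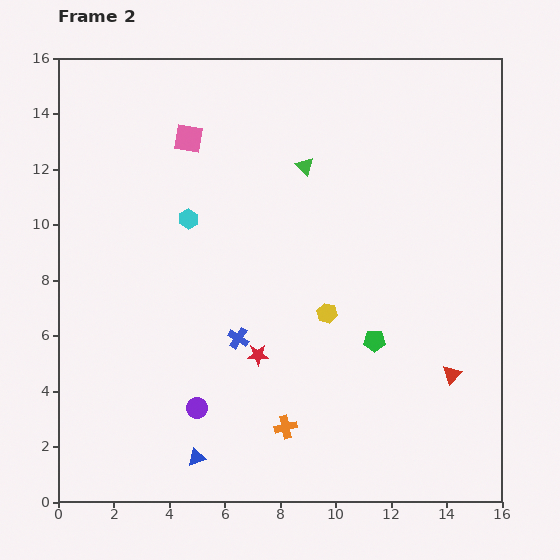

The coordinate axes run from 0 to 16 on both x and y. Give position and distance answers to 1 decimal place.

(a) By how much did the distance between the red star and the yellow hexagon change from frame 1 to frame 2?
-4.8

Distance in frame 1: 7.7. Distance in frame 2: 2.9.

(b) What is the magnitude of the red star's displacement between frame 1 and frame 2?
5.3

The red star moved from (2.0, 6.1) to (7.2, 5.3), a distance of √(5.2² + 0.8²) ≈ 5.3.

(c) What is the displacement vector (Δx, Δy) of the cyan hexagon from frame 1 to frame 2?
(-1.6, -1.6)

The cyan hexagon was at (6.3, 11.8) in frame 1 and (4.7, 10.2) in frame 2.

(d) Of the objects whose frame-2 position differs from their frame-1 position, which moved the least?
the orange cross

(moved 0.9)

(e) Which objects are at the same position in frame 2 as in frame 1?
the yellow hexagon, the blue triangle, the blue cross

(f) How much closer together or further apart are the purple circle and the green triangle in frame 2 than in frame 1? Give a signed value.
-3.7

Distance in frame 1: 13.2. Distance in frame 2: 9.5.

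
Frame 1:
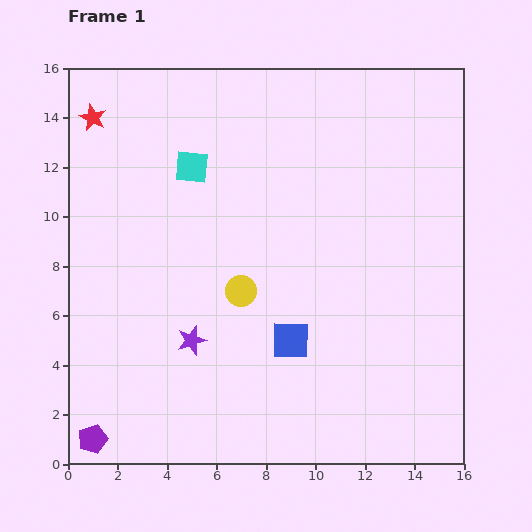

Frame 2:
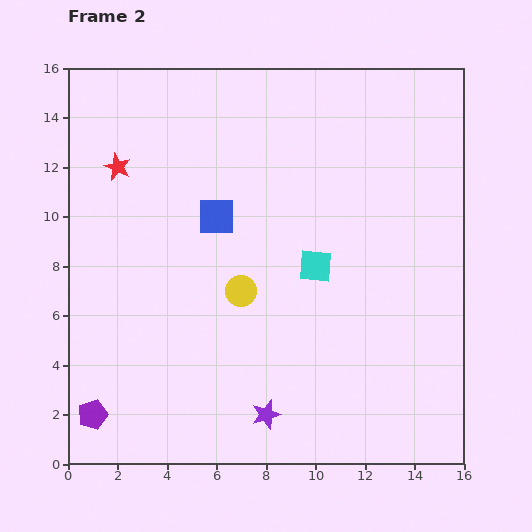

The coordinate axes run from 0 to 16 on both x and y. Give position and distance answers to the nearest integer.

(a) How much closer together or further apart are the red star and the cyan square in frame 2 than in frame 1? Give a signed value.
+5

Distance in frame 1: 4. Distance in frame 2: 9.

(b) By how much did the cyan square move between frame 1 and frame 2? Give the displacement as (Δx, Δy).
(5, -4)

The cyan square was at (5, 12) in frame 1 and (10, 8) in frame 2.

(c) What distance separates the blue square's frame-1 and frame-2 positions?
6

The blue square moved from (9, 5) to (6, 10), a distance of √(3² + 5²) ≈ 6.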